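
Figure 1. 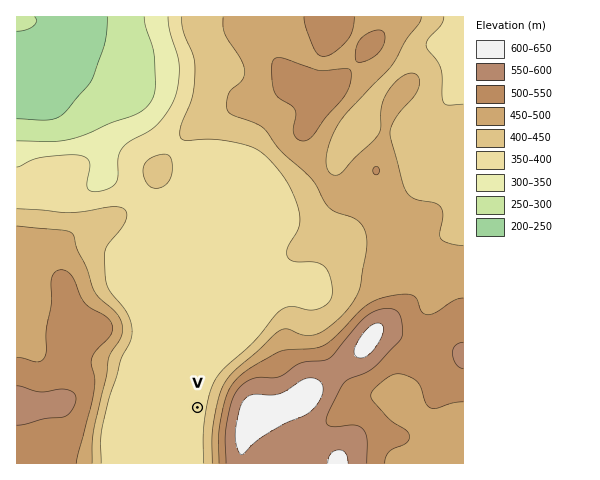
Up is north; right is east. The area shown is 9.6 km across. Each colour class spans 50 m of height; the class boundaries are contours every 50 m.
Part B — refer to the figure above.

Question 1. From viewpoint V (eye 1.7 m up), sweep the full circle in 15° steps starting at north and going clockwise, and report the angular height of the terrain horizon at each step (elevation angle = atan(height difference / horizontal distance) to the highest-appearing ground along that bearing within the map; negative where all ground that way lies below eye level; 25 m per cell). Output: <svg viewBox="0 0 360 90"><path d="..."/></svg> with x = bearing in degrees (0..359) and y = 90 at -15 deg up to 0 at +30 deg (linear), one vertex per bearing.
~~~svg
<svg viewBox="0 0 360 90"><path d="M0 59l15-1 15 0 15-6 15-9 15-7 15-3 15-1 15 2 15 4 15 7 15 9 15 6 15 1 15 1 15-1 15-2 15-5 15-1 15 1 15 0 15 1 15 4 15 1"/></svg>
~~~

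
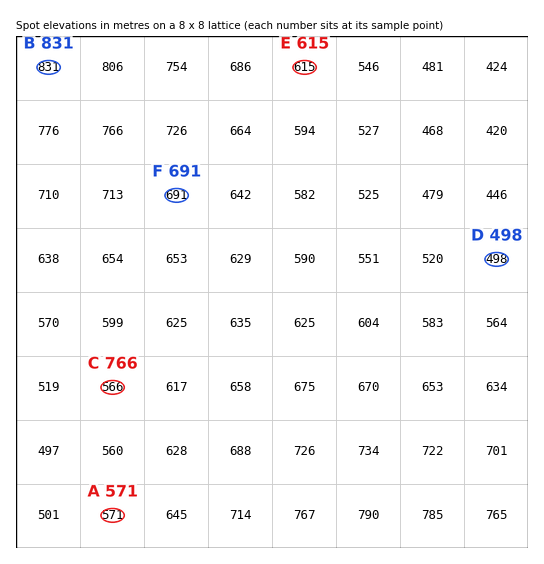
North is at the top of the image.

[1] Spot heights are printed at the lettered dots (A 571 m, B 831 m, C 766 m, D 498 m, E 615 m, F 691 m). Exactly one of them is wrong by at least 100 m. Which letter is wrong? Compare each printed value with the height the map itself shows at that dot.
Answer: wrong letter C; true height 566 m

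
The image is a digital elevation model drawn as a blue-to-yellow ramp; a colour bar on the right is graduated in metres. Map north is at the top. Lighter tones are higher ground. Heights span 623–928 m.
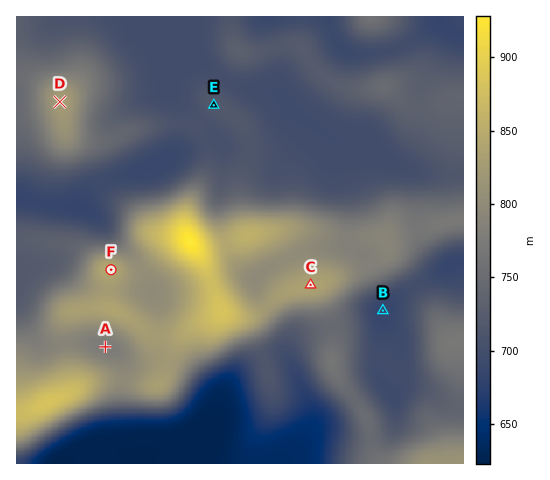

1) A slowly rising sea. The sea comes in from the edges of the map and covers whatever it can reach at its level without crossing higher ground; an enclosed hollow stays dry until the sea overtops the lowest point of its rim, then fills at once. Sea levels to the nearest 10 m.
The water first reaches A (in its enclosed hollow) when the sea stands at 790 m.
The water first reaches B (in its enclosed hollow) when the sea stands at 700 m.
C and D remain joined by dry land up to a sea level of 710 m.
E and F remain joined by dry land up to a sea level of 710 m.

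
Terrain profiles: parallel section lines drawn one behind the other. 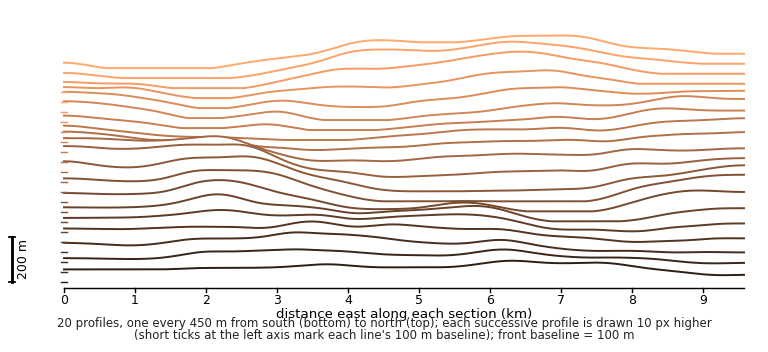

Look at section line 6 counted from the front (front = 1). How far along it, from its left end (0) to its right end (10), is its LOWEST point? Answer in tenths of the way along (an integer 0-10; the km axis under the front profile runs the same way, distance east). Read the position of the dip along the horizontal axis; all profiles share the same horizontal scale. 8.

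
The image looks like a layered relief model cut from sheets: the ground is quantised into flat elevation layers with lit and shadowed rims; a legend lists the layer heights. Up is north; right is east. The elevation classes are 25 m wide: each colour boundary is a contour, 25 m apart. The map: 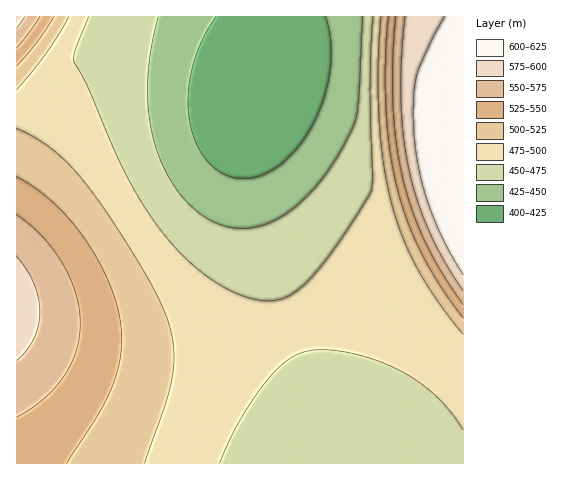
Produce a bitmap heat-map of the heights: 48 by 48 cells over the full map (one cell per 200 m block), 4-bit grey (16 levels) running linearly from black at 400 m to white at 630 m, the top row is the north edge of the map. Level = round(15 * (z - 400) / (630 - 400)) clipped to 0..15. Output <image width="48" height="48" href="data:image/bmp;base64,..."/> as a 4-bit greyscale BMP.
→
<image width="48" height="48" href="data:image/bmp;base64,Qk32BAAAAAAAAHYAAAAoAAAAMAAAADAAAAABAAQAAAAAAIAEAAATCwAAEwsAABAAAAAAAAAAAAAAABEREQAiIiIAMzMzAERERABVVVUAZmZmAHd3dwCIiIgAmZmZAKqqqgC7u7sAzMzMAN3d3QDu7u4A////AJmYiIiHd3dmZmVVVURERERERERERERERZmZiIiId3dmZmVVVVREREREREREREREVZmZmIiId3d2ZmVVVVREREREREREREREVZmZmYiIh3d2ZmZVVVVERERERERERERFVamZmZiIh3d2ZmZVVVVURERERERERERVVaqpmZiIiHd3ZmZlVVVVREREREREREVVVaqqmZmIiHd3ZmZlVVVVVERERERERFVVVaqqqZmYiHd3ZmZlVVVVVVREREREVVVVVbqqqpmYiId3dmZmVVVVVVVVVVVVVVVVVbuqqpmZiId3dmZmVVVVVVVVVVVVVVVVVbu6qqmZiId3dmZmVVVVVVVVVVVVVVVVVbu7qqmZiId3dmZmVVVVVVVVVVVVVVVVVsu7qqmZiId3dmZmVVVVVVVVVVVVVVVVZsy7uqqZiId3dmZmVVVVVVVVVVVVVVVWZsy7uqqZiId3dmZmVVVVVVVVVVVVVVVmZ8y7uqqZiId3ZmZlVVVVVVVVVVVVVWZmZ8y7uqmZiId3ZmZVVVVVVVVVVVVVVmZmecy7uqmZiHd2ZmZVVVVVVVVVVVVVZmZnisy7uqmYiHd2ZmVVVVVVVVVVVVVWZmZ4m8y7qqmYiHdmZlVVVVVVVVVVVVVWZmZ5rMu7qpmYh3dmZVVVVERFVVVVVVVWZmeKvbu6qpmIh3ZmVVVURERERVVVVVVWZmebzbuqqZmId3ZmVVREREREREVVVVVWZnir3ruqmZiHd2ZlVURERERERERVVVVWZnm87rqpmYiHdmZVVEREQzRERERFVVVWZ4q976qZmIh3dmVVREQzMzMzREREVVVWZ5rN76mZiId3ZmVVREMzMzMzM0REVVVWaJve75mYiId2ZlVURDMzMzMzMzRERVVWeKze/5mIiHd2ZlVEQzMyIiIjMzNERFVWebzu75iIh3dmZVVEMzMiIiIiIzM0REVWib3u74iHd3ZmVVREMzIiIiIiIjMzREVWis3u7oh3d2ZmVVRDMyIiERESIiMzRERXis3u7nd3dmZlVURDMyIhERERIiIzNERXm87u7nd3ZmZlVURDMiIREREREiIjNERXm97u7nd2ZmZVVEQzMiIRERERESIjM0Rnm97u7nZmZmVVVEQzMiEREQARERIiM0Roq97u7mZmZmVVVEQzIiEREAAAERIiMzRorN7u7mZmZlVVREQzIiERAAAAAREiIzRorN7u7mZmZVVVREMzIiERAAAAAREiIzRorN3u7mZmVVVVREMzIiERAAAAABESIzRorN3u7mZlVVVVREMzIiERAAAAABESIjRorN3e7nZlVVVUREMzIiERAAAAABESIjRorN3d7odmVVVUREMzIiEREAAAABESIjRorN3d7oh2ZVVUREQzMiIREAAAABESIjRorN3d3ph3ZVVUREQzMiIREQAAARESIjRorN3d3amHZlVEREQzMiIRERAAARESIjRoq93d3bqYdlVEREQzMyIhERERERESIjRoq83d3cuodmVUREQzMyIiERERERESIjRXm83d3Q=="/>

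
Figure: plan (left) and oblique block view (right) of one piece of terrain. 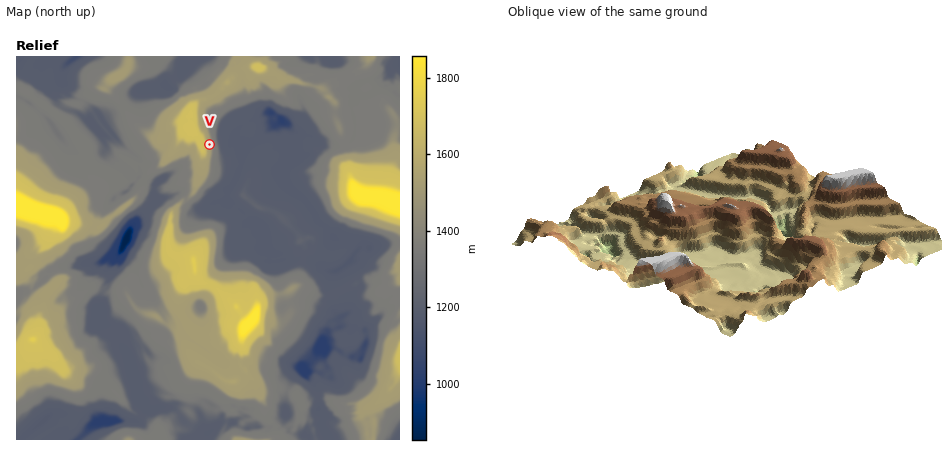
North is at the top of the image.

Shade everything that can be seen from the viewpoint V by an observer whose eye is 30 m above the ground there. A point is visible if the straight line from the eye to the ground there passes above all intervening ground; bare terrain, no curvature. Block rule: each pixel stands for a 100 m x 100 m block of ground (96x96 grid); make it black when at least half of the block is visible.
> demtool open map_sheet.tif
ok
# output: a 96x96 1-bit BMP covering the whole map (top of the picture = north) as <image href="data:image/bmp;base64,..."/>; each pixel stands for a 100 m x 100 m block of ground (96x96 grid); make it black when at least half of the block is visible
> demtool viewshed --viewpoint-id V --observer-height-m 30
<image width="96" height="96" href="data:image/bmp;base64,Qk2+BAAAAAAAAD4AAAAoAAAAYAAAAGAAAAABAAEAAAAAAIAEAAATCwAAEwsAAAIAAAAAAAAA////AAAAAAAAAAAAAAAAAAAAHwAAAAAAAAAAAAAAHAAAAAAAAAAAAAAAOAAAAAAAAAAAAAAAMAAAAAAAAAAAAAAAMAAAAAAAAAAAAAAAHAAAAAAAAAAAAAAAyAAAAAAAAAAAAAAAzgAAAAAAAAAAAAABj8AAAAAAAAAAAAADh+AAAAAAAAAAAAADA/AAAAAAAAAAAAAAAfgAAAAAAAAAAAAAAfwAAAAAAAAAAAAAA/wAAAAAAAAAAAAAAf4AAAAAAAAAAAAAAf4AAAAAAAAAAAAAAP8AAAAAAAAAAAAAAP8AAAAAAAAAAAAAAP8AAAAAAAAAAAAAAH8AAAAAAAAAAAAAAH8AAAAAAAAAAAAAAP8AAAAAAAAAAAAAAP8AAAAAAAAAAAAAAP8AAAAAAAAAAAAAAP8AAAAAAAAAAAAABP8AAAAAAAAAAAAABv8AAAAAAAABAAAADP8AAAAAAAABgAAAHv8AAAAAAAAAwAAAH98AAAAAAAAA4AAAP48AAAAAAAAAYAAAH48AAAAAAAAAMAAA3+8AAAAAAAADGAAA//8AAAAAAAAAGAAB/n8AAAAAAAAAAgAj//8AAAAAAAAABmBj//8AAAAAAAAID/hn//4AAAAAAAA///7v+/4AAAAAAAD////v//8AAAAAAAD///////8AAAAAAAB///////8AAAAAAAB////8f/8AAAAAAAAf////H/8AAAAAAAgf////z/8AAAAAAAgX////7/8AAAAAAAAH//+/9/8AAAAAACAH//8/8/8AAAAAADGH//wP/+IAAAAAAB/H//4P/4AAAAAAAA/3/////gAAAAAAAA/3////+AAAAAAAAAP3////8AAAAAAAAAH/////gAAAAAAAAAD/////gAAAAAAAAAB/////wAAAAAAAAAA/+f//wAAAAAAAAAA/8///4AAAAAAAAAAf////6AAAAAAAAAAP////+AAAAAAAAAAP////8AAAAAAAAAAP////8AAAAAAAAAAH////8AAAAAAAAAAH////8AAAAAAAAAAP////8AAAAAAAAABP////8AAAAAAAAABv////8AAAAAAAAAFv////4AAAAAAAAAF/////4AAAAAAAAAB/////8DwAAAAAAAA/////8/4AAAAAAAC/////+f4AAAAAAAG///////4AAAAAAAGf//////4AAAAAAAHf//////4AAAAAAAFf//////4AAAAAAAFf////h/4AAAAAAAF//H//gD4AAAAAAAD//D//gAYAAAAAAAb//B//gAYAAAAAAAf//B//AAYAAAAAAAf/+H//AA4AAAAAAAf//P//D/wAAAAAAAf///7/D/gAAAAAAAf/////A/gAAAAAAAD////+AP4AAAAAAAB//+/8ABwAAAAAAAB//+f4AAEAAAAAAAAv+/fgAAAAAAAAAAAL9/4AAAAAAAAAAAAD/+AAAAAAAAAAAAAA/8AAAAAAAAAAAAAA/gAAAAAAAAAAAAAA8AAAAAAAAAAAAAAAAAAAA4AAAAAAAAAAAAAAA4A="/>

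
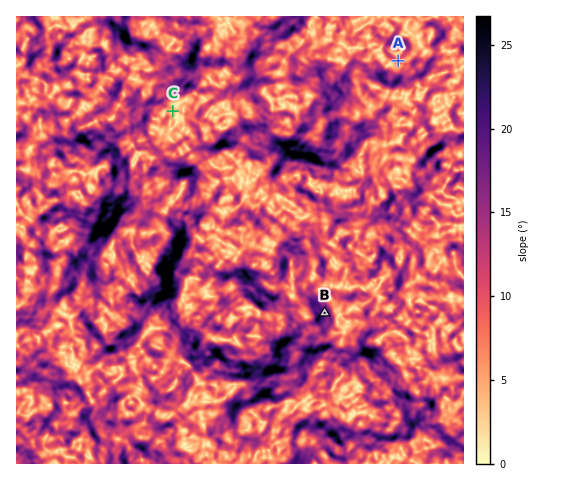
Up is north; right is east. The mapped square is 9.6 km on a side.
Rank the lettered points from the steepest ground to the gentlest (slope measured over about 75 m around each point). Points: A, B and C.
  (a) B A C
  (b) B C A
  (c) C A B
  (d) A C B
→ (a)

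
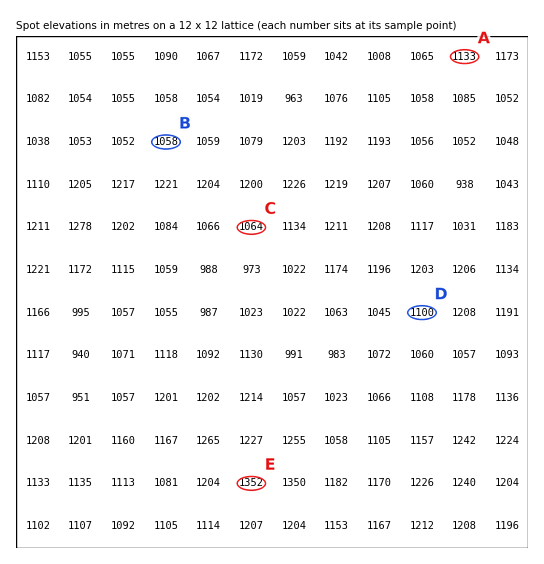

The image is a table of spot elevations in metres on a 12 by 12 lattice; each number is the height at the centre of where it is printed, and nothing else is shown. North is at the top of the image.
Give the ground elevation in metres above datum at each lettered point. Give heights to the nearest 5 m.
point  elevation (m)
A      1135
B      1060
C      1065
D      1100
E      1350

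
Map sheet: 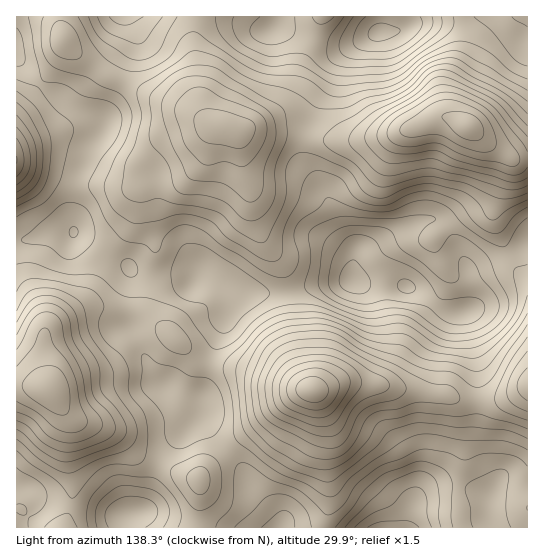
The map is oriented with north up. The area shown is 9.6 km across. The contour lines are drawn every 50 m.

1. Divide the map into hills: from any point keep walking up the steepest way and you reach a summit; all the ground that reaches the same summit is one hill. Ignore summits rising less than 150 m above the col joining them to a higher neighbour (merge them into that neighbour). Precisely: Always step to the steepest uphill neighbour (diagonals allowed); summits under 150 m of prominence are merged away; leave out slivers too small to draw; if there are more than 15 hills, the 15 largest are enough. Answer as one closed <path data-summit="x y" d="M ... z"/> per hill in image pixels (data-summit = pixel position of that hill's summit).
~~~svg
<path data-summit="353 281" d="M59 16l-43 1 1 511 45 0 3-5 7-22 0-26-4-17 1-37-4-10 13 10 19 4 21 10 19 18 26 11 16 9 20 6 13-16 27-24 52-42 12-6 19-2 19-6 20 0 86 12 12 5 28 1 24-5 17-9-1-227-10 0-10-4-24-16-16-15-18-8-11 0-20 10-32 9-37 5-34-2-20-6-28 0-9-2-21 1-15-7-13-2-27-16-27-10-49-22-27-19-15-15z"/><path data-summit="385 527" d="M361 383l-20 0-19 6-19 2-22 14-52 43-26 25-4 6 1 26-3 22 331 0-1-139-29 12-29 1-10-1-12-5z"/><path data-summit="379 33" d="M527 16l-330 0-4 21 3 50 9 30 10 7 22 8 21-1 9 2 28 0 20 6 34 2 37-5 32-9 20-10 11 0 18 8 16 15 24 16 10 4 10 0z"/><path data-summit="133 513" d="M66 412l3 9-1 37 4 17 0 26-9 27 134-1 3-22 0-20-2-6-19-6-16-9-26-11-19-18-21-10-19-4z"/><path data-summit="125 17" d="M195 16l-134 0-1 9 4 16 15 15 27 19 49 22 27 10 19 12 10 4-10-14-5-22 0-26-3-11z"/>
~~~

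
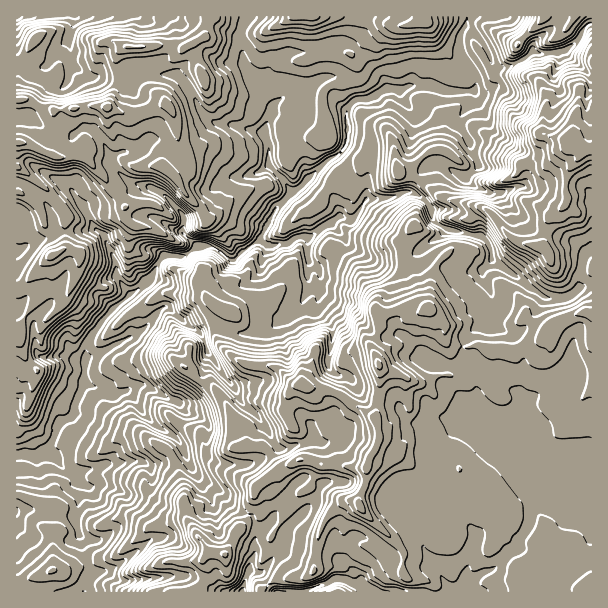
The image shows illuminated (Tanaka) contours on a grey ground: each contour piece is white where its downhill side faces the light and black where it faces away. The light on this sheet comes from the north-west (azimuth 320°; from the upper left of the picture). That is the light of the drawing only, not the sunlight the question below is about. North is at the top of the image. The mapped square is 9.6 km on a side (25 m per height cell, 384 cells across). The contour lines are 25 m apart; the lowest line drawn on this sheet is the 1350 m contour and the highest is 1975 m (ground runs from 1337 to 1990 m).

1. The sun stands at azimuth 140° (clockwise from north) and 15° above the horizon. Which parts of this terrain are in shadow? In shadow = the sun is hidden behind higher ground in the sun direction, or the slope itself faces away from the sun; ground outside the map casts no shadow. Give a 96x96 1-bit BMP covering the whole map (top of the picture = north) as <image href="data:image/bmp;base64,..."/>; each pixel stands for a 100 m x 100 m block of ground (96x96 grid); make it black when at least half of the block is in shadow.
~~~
<image width="96" height="96" href="data:image/bmp;base64,Qk2+BAAAAAAAAD4AAAAoAAAAYAAAAGAAAAABAAEAAAAAAIAEAAATCwAAEwsAAAIAAAAAAAAA////AAAAAAAAAH4AAwB8AAAAAAAAAP/oAwAeAAAAAAAAAf/AA+AAAAAAAAAAAOAAA2AAAAAAAAAAAHwAAAAAAAAAAAAAAH+cAIAAAAAAAAAAAT/+AIAAAAAAAAAAA9/8IAAAAAAAAAAAA+/wYAAAAAAAAAAAAePoIABAAAAAAAAAAMAMAABAAAAAAAAAAAAAOADgAAAAAAAAAgAAeABgAAAAAAAAB4BgcABwAAAAAAAAAzAACAB4AAAAAAAAADAgBAAwAAAAAAAAAIBwBgAPgAAAAAAAAAHwAAAfwAAAAAAAAAHgAwAPwAAAAAAAAAHAA8AAAAAAAAAAAHsAB+AAAAAAAAAAADgAA/AAwAAAAAAAAAAAAH4AgAAAAAAAAAAAAB8AAAAAAAAAAAAA4A8AYAAAAAAAAAAA4AAAIAAAAAAAAACA4AAAAAAAAAAAAAABwAAAAAAAAAAAAAAHwAAAAAAAAAAAAAANgAAAAAAAAAAAAEAAAAAAAAAAAACAAEHAAAAAAAAAAAAAAAEAAAAAAAAAAAAAAAAAADgAIAAAAAAAAAAAADgAAAAAAAAAAAAAAD4AAAAAAAAAAAAAAB4AAAAAAAAAAAAAAA4AAAAAAAAAAAAAAP8MIAAAAAAAAAOAA/+MAAAAAAAAAAfAB/+MAAAAAAAAAB/wg//PAAAAAAAAAB/9gP/vwAAAAAAABh/9AH//wAAAAAAAAw/4AD//gAAAAAAAA4/gAA//wAAAAAAAAcPAAA//4AAAADAAAPGAAAJ/4AAAAH4AAHgAAAA/8AAAAH4AAD4YAAA/8MAAAA4AAA+wAAA/+GAAAAAAAAegAAA//AAAAAAAAAMIAEA//gAAAABAAAGcPEAP/gAAAAAgAAH+HGAP/gAAAAAwAAD/nnAP+AAAAAA8AAD/h35HwAAAAAA/AAAPAz5AAAAAAAAfAAAEAAbgCAP4AAACAAAAACBwHgPwAAAAAAAAADA4/wGAAAAAAAAMADAF/4AAAAAAAAAMADgA/8MAAAAAAAAAABwAf+eAAAAAAAAAAB4Af+QHAAAAAAAAAA8AP+A/4AAAAAAAAAeAH8B//AAAAAAAAAHAAAD4OAAAAAAAAADgAAD/AAAAAAAAAMBwAAB/4AAAAAAAAAA4BAAP4AAAAAAAAAAcDgAP4AAAAAAAAAAODgAP+AAAAAAAAAADDGAf/AAAAAAAAAADjDAf8AAAAAAAAAABgDwP+AAAAAAAAAABgBgD+CAAAAAAAAABAAADvnAAAAAAAAAAAAAH/3AAAAAAAAABAAAH/zgAAAAAAAABgAAB/zgH/gAAAAAA8AAD/zmP/wAAAAAADAAD/jnP/wAAAAAAAAAD/DiD/wAAAAAAAAAD+CAA/gAAAAAAAAAD4HwAAAAAAAAAAAAA/nwAAAAAAAAAAAAAf/wAAAAAAAAAAAAAP/gAAAAAAAAAAAAAD/6AAAAAAAAAAAAAAn/AAAwAAAAAAAAAIQ/gf38YAAAAAAAAcYfwf/8IAAAAAAAA+AP+f/4AAOAAAAAA/AH/f+AAAPAAAAAB/gA="/>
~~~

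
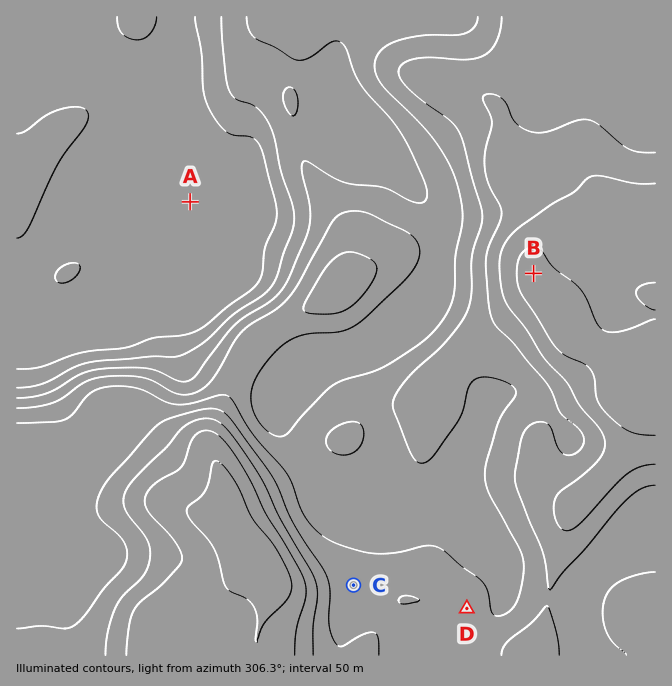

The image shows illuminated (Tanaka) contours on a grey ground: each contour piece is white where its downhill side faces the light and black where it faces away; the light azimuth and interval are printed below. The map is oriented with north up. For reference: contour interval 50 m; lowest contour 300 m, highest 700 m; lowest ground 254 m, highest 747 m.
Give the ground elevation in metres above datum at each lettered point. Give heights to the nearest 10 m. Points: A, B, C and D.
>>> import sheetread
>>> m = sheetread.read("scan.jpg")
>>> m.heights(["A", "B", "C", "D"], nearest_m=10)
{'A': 260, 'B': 670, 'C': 510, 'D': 530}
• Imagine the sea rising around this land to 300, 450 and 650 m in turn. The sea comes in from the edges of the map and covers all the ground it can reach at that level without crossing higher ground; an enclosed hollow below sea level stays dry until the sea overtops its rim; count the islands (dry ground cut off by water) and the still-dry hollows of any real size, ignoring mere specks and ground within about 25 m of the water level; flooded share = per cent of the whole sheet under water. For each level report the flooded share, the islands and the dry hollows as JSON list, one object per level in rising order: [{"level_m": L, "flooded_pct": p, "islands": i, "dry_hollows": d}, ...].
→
[{"level_m": 300, "flooded_pct": 16, "islands": 0, "dry_hollows": 0}, {"level_m": 450, "flooded_pct": 35, "islands": 0, "dry_hollows": 0}, {"level_m": 650, "flooded_pct": 91, "islands": 0, "dry_hollows": 0}]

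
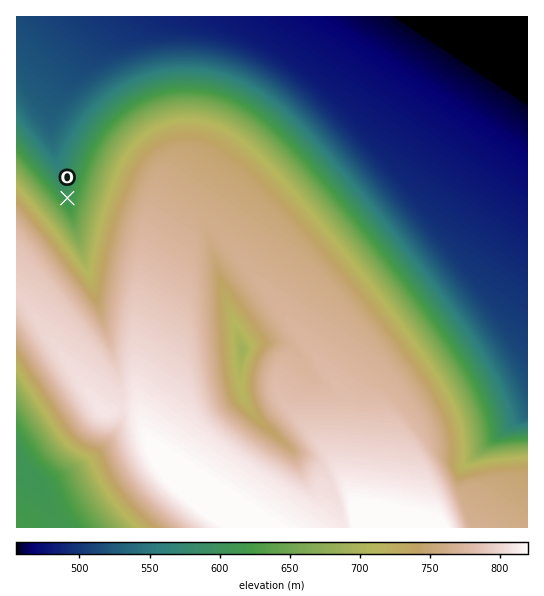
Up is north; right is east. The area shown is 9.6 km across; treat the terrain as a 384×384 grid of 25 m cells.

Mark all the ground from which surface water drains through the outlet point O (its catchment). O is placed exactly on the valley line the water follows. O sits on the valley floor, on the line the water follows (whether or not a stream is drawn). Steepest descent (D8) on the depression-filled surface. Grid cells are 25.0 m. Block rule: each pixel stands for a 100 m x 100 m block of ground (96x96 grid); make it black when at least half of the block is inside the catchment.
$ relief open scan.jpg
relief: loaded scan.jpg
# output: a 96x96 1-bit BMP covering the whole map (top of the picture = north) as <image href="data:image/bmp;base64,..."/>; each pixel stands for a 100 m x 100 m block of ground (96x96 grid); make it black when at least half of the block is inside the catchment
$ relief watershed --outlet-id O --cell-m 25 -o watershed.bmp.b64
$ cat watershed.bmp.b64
<image width="96" height="96" href="data:image/bmp;base64,Qk2+BAAAAAAAAD4AAAAoAAAAYAAAAGAAAAABAAEAAAAAAIAEAAATCwAAEwsAAAIAAAAAAAAA////AAAAAAAAAAAAAAAAAAAAAAAAAAAAAAAAAAAAAAAAAAAAAAAAAAAAAAAAAAAAAAAAAAAAAAAAAAAAAAAAAAAAAAAAAAAAAAAAAAAAAAAAAAAAAAAAAAAAAAAAAAAAAAAAAAAAAAAAAAAAAAAAAAAAAAAAAAAAAAAAAAAAAAAAAAAAAAAAAAAAAAAAAAAAAAAAAAAAAAAAAAAAAAAAAAAAAAAAAAAAAAAAAAAAAAAAAAAAAAAAAAAAAAAAAAAAAAAAAAAAAAAAAAAAAAAAAAAAAAAAAAAAAAAAAAAAAAAAAAAAAAAAAAAAAAAAAAAAAAAAAAAAAAAAAAAAAAAAAAAAAAAAAAAAAAAAAAAAAAAAAP4AAAAAAAAAAAAAAf4AAAAAAAAAAAAAA/4AAAAAAAAAAAAAB/4AAAAAAAAAAAAAB/4AAAAAAAAAAAAAD/4AAAAAAAAAAAAAH/4AAAAAAAAAAAAAH/4AAAAAAAAAAAAAP/4AAAAAAAAAAAAAf/4AAAAAAAAAAAAAf/4AAAAAAAAAAAAA//4AAAAAAAAAAAAB//4AAAAAAAAAAAAD//4AAAAAAAAAAAAD//4AAAAAAAAAAAAH//4AAAAAAAAAAAAP//4AAAAAAAAAAAAP//4AAAAAAAAAAAAf//4AAAAAAAAAAAA///4AAAAAAAAAAAA///4AAAAAAAAAAAB///4AAAAAAAAAAAD///4AAAAAAAAAAAD///4AAAAAAAAAAAD///4AAAAAAAAAAAD///4AAAAAAAAAAAD///4AAAAAAAAAAAD///8AAAAAAAAAAAD///8AAAAAAAAAAAD///8AAAAAAAAAAAB///8AAAAAAAAAAAA///8AAAAAAAAAAAAf//8AAAAAAAAAAAAP//8AAAAAAAAAAAAH//8AAAAAAAAAAAAD//8AAAAAAAAAAAAB//8AAAAAAAAAAAAA//4AAAAAAAAAAAAAf/wAAAAAAAAAAAAAP/gAAAAAAAAAAAAAAAAAAAAAAAAAAAAAAAAAAAAAAAAAAAAAAAAAAAAAAAAAAAAAAAAAAAAAAAAAAAAAAAAAAAAAAAAAAAAAAAAAAAAAAAAAAAAAAAAAAAAAAAAAAAAAAAAAAAAAAAAAAAAAAAAAAAAAAAAAAAAAAAAAAAAAAAAAAAAAAAAAAAAAAAAAAAAAAAAAAAAAAAAAAAAAAAAAAAAAAAAAAAAAAAAAAAAAAAAAAAAAAAAAAAAAAAAAAAAAAAAAAAAAAAAAAAAAAAAAAAAAAAAAAAAAAAAAAAAAAAAAAAAAAAAAAAAAAAAAAAAAAAAAAAAAAAAAAAAAAAAAAAAAAAAAAAAAAAAAAAAAAAAAAAAAAAAAAAAAAAAAAAAAAAAAAAAAAAAAAAAAAAAAAAAAAAAAAAAAAAAAAAAAAAAAAAAAAAAAAAAAAAAAAAAAAAAAAAAAAAAAAAAAAAAAAAAAAAAAAAAAAAAAAAAAAAAAAAAAAAAAAAAAAAAAAAAAAAAAAAAAAAAAAAAAAAAAAAAAAAAAAAAAAAAAAAAAAAAAAAA="/>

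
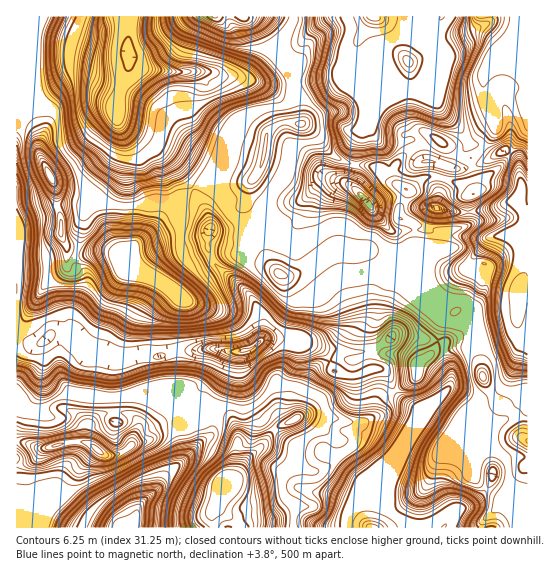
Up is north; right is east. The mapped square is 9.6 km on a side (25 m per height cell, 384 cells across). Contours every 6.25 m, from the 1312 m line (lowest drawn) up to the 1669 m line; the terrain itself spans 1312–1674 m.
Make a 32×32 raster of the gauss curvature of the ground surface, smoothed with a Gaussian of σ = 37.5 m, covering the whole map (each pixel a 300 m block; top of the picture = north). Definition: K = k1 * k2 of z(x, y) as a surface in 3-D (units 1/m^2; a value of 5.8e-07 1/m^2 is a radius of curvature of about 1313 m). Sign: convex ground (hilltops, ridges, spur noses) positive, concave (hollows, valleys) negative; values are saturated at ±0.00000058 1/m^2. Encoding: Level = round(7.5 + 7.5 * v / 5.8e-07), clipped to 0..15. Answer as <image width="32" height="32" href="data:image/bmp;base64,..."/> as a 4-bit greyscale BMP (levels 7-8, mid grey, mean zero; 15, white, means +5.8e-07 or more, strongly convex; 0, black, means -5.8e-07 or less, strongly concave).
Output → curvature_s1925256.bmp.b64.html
<image width="32" height="32" href="data:image/bmp;base64,Qk12AgAAAAAAAHYAAAAoAAAAIAAAACAAAAABAAQAAAAAAAACAAATCwAAEwsAABAAAAAAAAAAAAAAABEREQAiIiIAMzMzAERERABVVVUAZmZmAHd3dwCIiIgAmZmZAKqqqgC7u7sAzMzMAN3d3QDu7u4A////AHdKe5l5nIeIZleHh3d3uHeId5Wch4eHeJe5h3dojPGId4ZYdoKJiHd4dYh3iVhkd2eHVXmHtcmZh4h5d3d3i3eJmn8oeNKiR2d4aHd6h3Z4Z6WIm3Vjinlod4iXd5d3eIiXaKZ3d3R4a2d3iHh4h3d3h4d3d3d3d3lniIeIaneHc2iFR4iIVkZ3eleDSH0GeL26isiarHq8xmt4iKt/azdnF4iHZlV4hHl1iHaXVGeKeHh4Zod2mI84l3dpd3eHiHd3aHl2d3NjOJV3ioeHd5cDi4tYavw+SHt5d3d3eIioT2g0eHedSLiHiHd3eHeGmKZoiMd3hnWGl3h3eHd4dIh3h2iHaJdnd4d4h3eHeGxnd3Y8iXh4eHd4iIiHeItYZ8anmItnead3d3d2ZXd1jHeUeHV3Z4eHd3d4mOhn8jZnZgd3Z4d3d3d3d2jES5mYh5j0eHeHd3eHeIeJeIZ2eXp9tWiKiHd3iHeXc5Z4eWitToWHRoiHeHh3ZHikd4eFczN2puR3dod4iHnImYiGeHd3eWrId3iZd3mExmmZlHh3d8eJh6h2WYZ3aHZ2V6eHeHdUh3WKh4irJ1uIh3eHh4d2l3d4hFh4uWdqd4eHh5h3d5d4iHqXiFR4l4d3l4t4iIWod3STWIhmd5h3d3h3d3eHiGh1pomY2Gh3Z5d3d1h3"/>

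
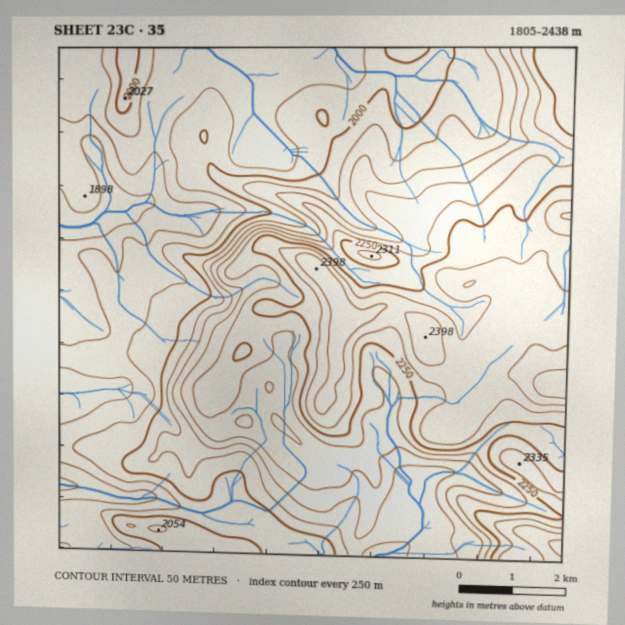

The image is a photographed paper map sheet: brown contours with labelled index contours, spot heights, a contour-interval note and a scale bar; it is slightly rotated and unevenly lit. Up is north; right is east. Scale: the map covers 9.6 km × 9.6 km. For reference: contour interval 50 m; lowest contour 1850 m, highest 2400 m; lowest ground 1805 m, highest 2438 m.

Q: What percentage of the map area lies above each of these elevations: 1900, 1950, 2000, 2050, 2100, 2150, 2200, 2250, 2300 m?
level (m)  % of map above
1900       92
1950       77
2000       64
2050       55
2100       47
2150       41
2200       31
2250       22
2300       13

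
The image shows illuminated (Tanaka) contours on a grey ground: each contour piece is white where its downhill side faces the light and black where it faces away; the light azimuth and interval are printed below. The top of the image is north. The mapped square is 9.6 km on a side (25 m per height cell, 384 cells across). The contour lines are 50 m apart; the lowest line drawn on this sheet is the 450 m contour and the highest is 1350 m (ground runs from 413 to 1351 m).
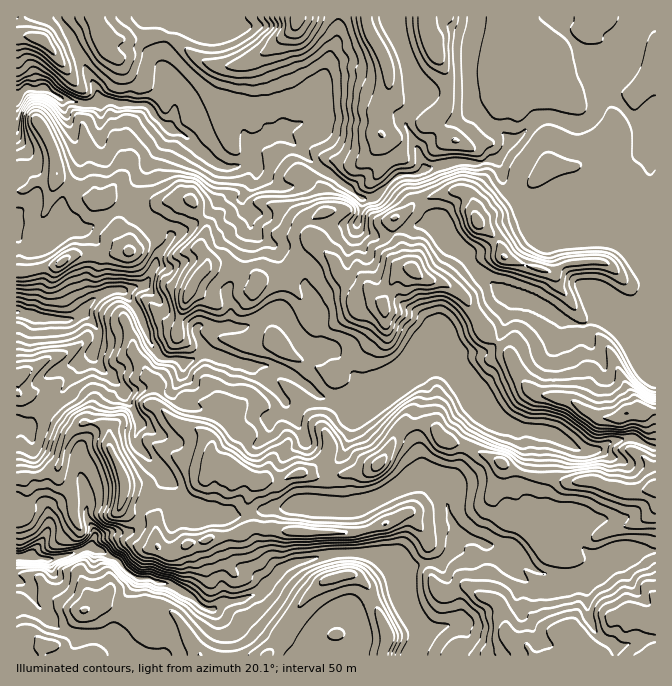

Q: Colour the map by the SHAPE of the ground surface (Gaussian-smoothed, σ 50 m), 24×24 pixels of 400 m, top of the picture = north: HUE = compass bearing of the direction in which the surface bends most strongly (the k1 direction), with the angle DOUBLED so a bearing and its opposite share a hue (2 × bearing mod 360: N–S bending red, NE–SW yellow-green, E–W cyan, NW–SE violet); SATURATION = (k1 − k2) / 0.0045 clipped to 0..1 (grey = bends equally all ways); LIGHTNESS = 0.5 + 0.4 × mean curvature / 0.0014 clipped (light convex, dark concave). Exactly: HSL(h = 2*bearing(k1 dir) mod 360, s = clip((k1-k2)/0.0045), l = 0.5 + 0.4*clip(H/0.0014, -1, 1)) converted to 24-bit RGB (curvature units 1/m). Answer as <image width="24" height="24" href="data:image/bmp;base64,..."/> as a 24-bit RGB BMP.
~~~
<image width="24" height="24" href="data:image/bmp;base64,Qk32BgAAAAAAADYAAAAoAAAAGAAAABgAAAABABgAAAAAAMAGAAATCwAAEwsAAAAAAAAAAAAAfcbF1FbXj4kii0JMjYZpZll9j9SVXlitUF+n3aK5VoyNjmqbZYKV4sJvLlCtTHyIf4atiUimhMyaqWC7n3WVStanjT8lb5pGtbRFdyJv6c/nXZSrfoG1drrKb9W5UhIPb3upWW6S2p6pRnJQdExgr/CiUh5XoEhGQlgsRoE5Zs9ZX6SprKPGaxWs0cfhf3+9zEGeNXrGosR3x63fBZo6MxQAMQoCks1RXMErGlI6t3q98LjoSaa2fuOIOCVYrdzLel/Wst/enViOd3NQYW44NHpEmKpkvU7IZYwAODoAV+AAUwAC3xBPpcTkf87FVY9akolFeHUyEy8HJUUE3LMAXhISXThcldYlO4tJnp1ihE5jnDtJf76BN4tCP2Q4Wn43d9Oyei/nAfEAT68TON2PXdyPl2rkxZbt17vpkYzt0dL60M/80c39zYXzLH9xqNunQTRuckc1Y6E7iL+im5N+pUbFvFDNm4FCzYd7IUp4RAD1+dLrI8Wxv2Z4eFFBW1QlbowgSFsYJysOPzoVP0QaNoYq7rfxqG6xUDmBwp3FcZ6BfXJibVQ9W042d3g6u7lEuKDnfdm+OjJwgsM+jN/mYTBswF2tjJPDlr3eua7ovI7mYpHMsG/UpNc4H1oig1ZGQFFXn39TdrVcgI7Tsrzz1Nz3sMPvp4DhYyJW88K5HRU/1/rRUBlZXU/HXIydo+GrN5+fwjJWL55H501LJXCi9tXoVj6vgzttY87PrvLzn73pklNRdGkvLCUHjAsFRO8GS205VLfGm33x7/vQFwpcw40vjePhz2NKnG5IJ2ZPsSCr1vXOIRs/R32A7KfLnuHqe8y+WDAsQR4UST0VKhIQ2JyLZPwCPqMNeMWpKXJVr8hadI08wwC5ZfSImShWrnZmspnBSE21S5Vhh1UnkZJCNGlFbcY6y6x/hz1iXzJXsFqWvsPt0uf5kt7kfWvGrcv46ofLK5REP6hcZA4+d95rg+HQGiB1mcafekkrdisbmk8vha6yp3mjeoZXPW1Ei6RDdTdcgD6AjtadVKRzdGZRnWZYf+RLLQ4XgK5R3qXpiBrkTDijtfOkXgAeAtM4lyUSaFzKlbDOb6K3dWZTdE1JxnpjOptoaHp2ajpvU85Zodmha2R/XG9zpUyH6MdLeWV6WTsNREQOdEsMhJfSrgCubtmYs00PbKItcX8qW5RElUZlcUamv3+ltuKcaYq8KkJFVjlgye/MQH2Vi1hqe1JEPbs7e1JYf39/SYRslMKAJ21GLnAGZi4AhBy+99TbPpbAzJHRTVuyYLSLSjtmdsGE4dSauSdUSVScrPThc0ObZEU7Wjgthut1Wi9gjW1HVqSpubLx9c/8PFS/sX7KeNCMBV9q18FGmoPUXrK+sIO6llqJW7GyZ9zGeziR49vwnNHlmk14fxFdku/s0On666X+jYb0zPn1W0B4kmw5Jmkj2z+xeXHJ58fgDU59red6sL5kQlhnlz1rs2y0kc+dJlJ1qHwmbKI1sDdJWiA/Jtcxjtt9Mx0bUGMsamwtgT0zfnV8dZpSj1Z3ln5cUKdAe0RMpFKHSsdUZMBRWC6GUsSgja7H4prYA1HvkaTn76G4ZTs6MEeN3vLZgDyKclZsfXx1gIB2fH95fH97WFGuuttlf7PEu5bKUIahbpHC3e7nZEWsOi+5tF88dHorgMYtMwABJW8AOMMpsIPlzuDyzbiWdClzpYKOb313fYyBe4WKenqHgT+I1e6uMkZ0glVMra1rVJ5oh3M8TxgYT4wrXZyNd8+BvQ68t5/Y0ZmDJcwkPEIBMDoDkJQIPEiNp4qNhoOjm4Kacn14dHl+pwy8jfKuyTiuTk6oorCJcjFxgyA5i6yYo152S4tGeYVGRWNYk1t50M2yhy2tbMa3rNvptVnBKHg6XLRZZ32emV2EnYWMdHJ/bvX/XAhI1NQAOjABjlcLohV6dp6Rjolyfm9eiIJrbYl3SU5sY5tew7d+PoGUpIF2jKlOlVuPloyko6JBn6hER5F7pHFohoZuNFwAhS4MY7D7x3O2hNPSYWmXc0tapWpQmqZnaIRdZH1YO1FfY5dvw410TZmxe09COMtXd32EiIeDhY2KgX+FjHB9WIR4pHmVoDCSz/zgRxBYvOG+qleeTkJih+PkaafZyqPj35nSq6pnK15iSUh+v+yjTB1j3eq4NFKOeHqAiYyEf4SBg3l+gXqEiYOOX5eEdfjhmB1iVla+e8JyjUumaHW0gnRadHllKlM1vCOf8t/ZRGWwMzWKsuyIQChi1+axVjWYbnR8iI19fXZ4f3t9hH+Bgod+aIt7"/>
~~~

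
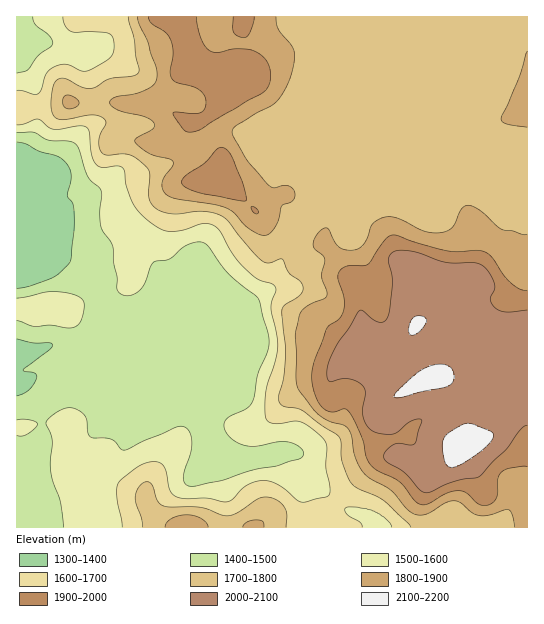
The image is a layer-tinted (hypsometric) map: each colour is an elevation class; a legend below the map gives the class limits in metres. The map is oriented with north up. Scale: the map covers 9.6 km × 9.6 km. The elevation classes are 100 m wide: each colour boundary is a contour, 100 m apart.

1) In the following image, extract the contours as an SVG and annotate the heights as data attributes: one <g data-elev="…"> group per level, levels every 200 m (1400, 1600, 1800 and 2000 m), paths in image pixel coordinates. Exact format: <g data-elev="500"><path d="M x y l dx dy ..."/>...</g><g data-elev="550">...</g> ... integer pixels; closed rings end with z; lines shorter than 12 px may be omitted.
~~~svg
<g data-elev="1400"><path d="M17 339l16 4 17 0 3 2-4 5-25 19-1 1 1 1 11 2 2 5-8 12-12 6"/><path d="M17 142l8 1 14 8 19 5 9 9 3 5 1 7-4 18 6 10 1 17-3 36-3 7-10 9-6 4-22 8-13 2"/></g><g data-elev="1600"><path d="M362 527l-3-5-12-8-2-4 1-2 13-1 16 4 10 7 5 5 2 4"/><path d="M17 125l6-1 14-5 4 1 8 7 5 2 24-3 8 1 3 4 2 22 3 9 7 5 17-1 5 3 3 16 6 16 5 9 10 9 12 9 10 3 14-1 20-6 11 2 6 5 12 22 12 14 14 12 16 6 2 5-4 12-1 7 6 25 1 13-3 15-9 28-1 15 1 13 3 4 5 2 21-3 7 1 18 13 7 10-1 22 4 19 0 8-4 3-21 5-7-1-20-16-13-5-10 2-8 3-14 14-6 3-20-4-27 0-6-3-4-4-4-20-4-7-8-2-11 2-20 14-5 7-1 14 5 28"/><path d="M63 17l2 9 6 6 30 0 9 2 3 3 1 6-2 12-8 7-18 9-5 0-15-7-12 3-8 7-5 16-4 4-20-4"/></g><g data-elev="1800"><path d="M208 527l-2-5-5-4-14-3-8 1-8 3-4 3-2 5"/><path d="M264 527l-1-5-6-2-10 2-4 5"/><path d="M527 234l-4 1-10-4-11-2-21-18-12-6-7 4-10 18-5 4-6 2-16-2-30-13-6-1-7 1-10 7-5 13-4 7-4 3-5 2-8 0-7-3-4-5-6-13-3-1-3 0-7 7-3 10 1 4 10 9-2 19 4 13 1 5-2 3-15 6-8 6-3 5-4 19 1 45 2 10 15 20 6 6 11 7 13 3 5 4 3 6 5 24 5 10 5 6 25 15 16 19 8 5 11 0 20-11 9-2 6 2 12 10 6 3 10-1 20-5 3 5 2 12"/><path d="M67 109l10-2 2-4-1-2-7-5-6 0-2 7 2 4z"/><path d="M527 51l-8 27-18 41 2 3 4 2 20 3"/><path d="M138 17l1 6 8 18 9 25 1 13-4 7-10 5-30 7-3 3 0 4 11 6 26 7 7 5-1 6-15 8-3 4 4 5 10 7 21 6 3 3 0 4-8 10-3 6 0 7 4 5 11 5 36 5 13 4 8 5 15 15 9 6 7 2 5-3 4-4 5-10 3-13 11-5 2-4-1-6-5-5-6-1-9 3-7-4-21-25-13-22-1-6 5-6 38-22 8-10 7-14 4-16 0-12-3-6-13-16-2-12"/></g><g data-elev="2000"><path d="M527 310l-21 2-7-2-4-3-5-8 5-10-1-7-7-12-6-6-8-1-26 0-33-11-19-1-4 3-3 5 4 24-2 26-3 9-4 4-5 0-15-11-4 0-24 38-6 13-2 12 1 5 2 3 12-3 7 0 8 2 6 5 2 7-2 16 0 8 4 9 7 6 11 2 9 0 16-12 7-3 4 0 1 3-7 21-4 2-12-2-5 1-8 7-2 6 3 5 16 10 16 17 6 4 6-1 24-11 24-4 28-28 14-20 6-3"/></g>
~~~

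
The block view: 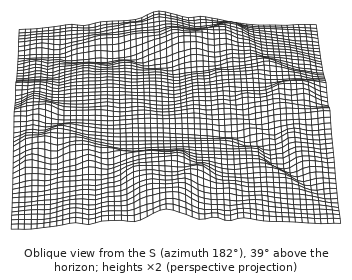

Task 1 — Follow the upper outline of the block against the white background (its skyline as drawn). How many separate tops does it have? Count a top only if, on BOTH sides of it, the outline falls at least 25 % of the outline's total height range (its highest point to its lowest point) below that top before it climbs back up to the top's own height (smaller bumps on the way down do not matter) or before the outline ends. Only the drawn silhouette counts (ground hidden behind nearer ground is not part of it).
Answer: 2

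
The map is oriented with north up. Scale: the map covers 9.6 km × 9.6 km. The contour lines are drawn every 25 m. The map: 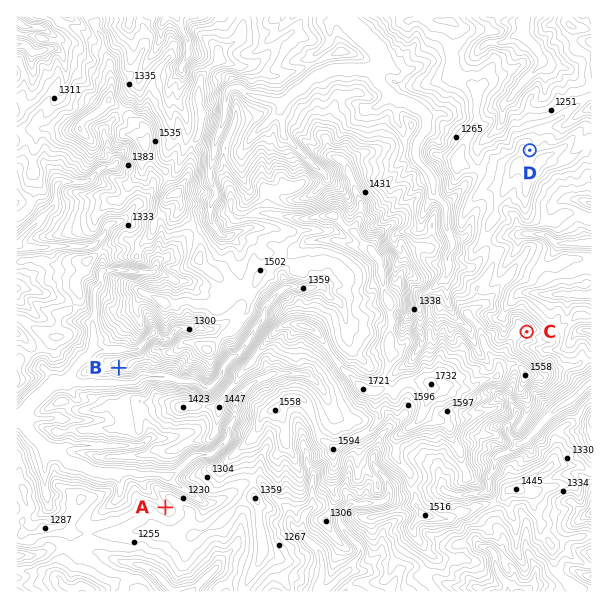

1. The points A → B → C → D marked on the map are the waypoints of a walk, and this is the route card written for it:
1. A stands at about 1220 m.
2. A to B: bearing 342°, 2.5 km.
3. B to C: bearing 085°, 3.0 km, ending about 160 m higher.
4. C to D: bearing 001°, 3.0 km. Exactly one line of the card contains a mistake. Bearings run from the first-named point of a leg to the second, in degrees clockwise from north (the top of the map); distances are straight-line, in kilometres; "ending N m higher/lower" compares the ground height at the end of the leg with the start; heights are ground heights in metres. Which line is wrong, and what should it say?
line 3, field distance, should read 6.8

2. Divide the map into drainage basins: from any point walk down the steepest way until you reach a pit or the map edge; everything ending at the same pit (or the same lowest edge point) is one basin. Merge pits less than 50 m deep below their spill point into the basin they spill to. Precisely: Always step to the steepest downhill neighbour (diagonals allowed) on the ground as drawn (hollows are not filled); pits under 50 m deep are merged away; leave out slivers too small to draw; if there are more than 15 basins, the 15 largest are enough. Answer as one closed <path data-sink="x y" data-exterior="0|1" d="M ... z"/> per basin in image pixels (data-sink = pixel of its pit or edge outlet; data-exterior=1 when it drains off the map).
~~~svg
<path data-sink="345 17" data-exterior="1" d="M449 16l-204 0-5 22-22 13 0 9-18 18 0 51-2 9-6 8-4 28-12 20 5 9-1 9 12 12 6 12 2 9 0 18 27 23 12 4 15-4 4-8 9-10 21-10 12-10 0 21 6 7 1 9-9 24 2 15-6 8 2 22 6 14 0 10-6 18 11 8 13 34 13 10 33-15 8-7 5-7-4-28 14-1 4 2 9-8 12-4 14 2 6 6 18-3 16 5 17-11 12-3 2-4 0-7-13-17-6-21-11-13 11-9-4-15 11-12 9-20 0-6-10-12 0-6 10-19 2-14 13-24-28-5-26-10 9-22 10-14 0-36-6-6-11-4-7-6-1-32 3-18-4-3z"/><path data-sink="20 419" data-exterior="0" d="M176 193l-10 7-2 10-10 12 0 6-5 10-9 6-12-4-14 2-28 19-2 11-8 9 3 16-10 13-9 3-2 4 0 18-5 2-8 9-29 17 1 172 48-9 10 8 47 0 15-4 16 0 6 4 32 2 27-12 21-20 15-7-6-54 10-12 2-12 4-5 9-4 12-12 11-1 2-2 4-17 0-10-8-27 0-9 6-8-2-15 9-24-1-9-6-7 0-21-12 10-21 10-9 10-4 8-15 4-9-2-30-25 0-18-2-9-6-12-12-12 1-9z"/><path data-sink="318 591" data-exterior="1" d="M422 380l-17 2-12 10-4-2-14 1 4 28-5 7-8 7-13 5-18 10-15-10-13-34-8-7-14 1-12 12-11 6-3 12-11 15 5 49 6 14 3 49-18 33 1 4 189-1-1-4-9-9 0-5 9-16-15-17-6-10 2-6 8-11-7-10-5-29-14-18 1-19 24-20 11-25 0-6-4-4z"/><path data-sink="524 21" data-exterior="0" d="M591 16l-141 1 0 4 4 3-3 18 1 32 7 6 11 4 6 6 0 36-10 14-8 15 0 8 45 13 7 0 6-10 12 10 7-5 3-7 9-9-1-26 39-31 7-2z"/><path data-sink="17 245" data-exterior="1" d="M110 102l-14 12-9 4-10 12-35-2-5 6-5 24 0 13 4 8-4 22-1 5-10 10-5 0 1 46 27-2 7 5 9 0 8-3 18 0 28-20 14-2 12 4 12-11 2-11 10-12 2-10 9-6-7-14-2-9-10-7-10-12-1-8-7-7-2-11-17-18z"/><path data-sink="591 383" data-exterior="1" d="M591 361l-9 0-6 5-7 0-20 6-7 6-17-4-7-8-9-2-8 3-4 9-12 3-17 11-16-5-20 2-10 26 10 7 11 1 7 7 1 9 9 13 2 12 6 15-18 11-6 16-1 14 6 0 27-12 19-4 6-3 8-9 12-3 12-11 19-11 6-15 0-16 5-7 9-5 6-6 9-13 5-2z"/><path data-sink="191 591" data-exterior="1" d="M255 498l-16 6-21 20-27 12-32-2-6-4-16 0-15 4-47 0-9-6 0 2 4 6 0 6-9 21-3 15 8 10 8 1 9-3 4 2 3 4 153 0 19-37-3-49z"/><path data-sink="176 17" data-exterior="1" d="M243 16l-102 0-1 7 5 9-1 18-12 24-20 9-3 18 10 7 17 18 2 11 7 7 1 8 10 12 10 7 2 9 6 13 6-2 8-17 4-28 6-8 2-9 0-51 18-18 0-9 22-13 4-17z"/><path data-sink="518 591" data-exterior="1" d="M518 488l-9 2-8 9-6 3-19 4-23 11-16 1-14-4-9 10-2 6 3 6 18 21-9 16 0 5 11 14 145-1-1-3-10-5-11-10-6-28-11-12 0-11-7-16-2-12z"/><path data-sink="591 294" data-exterior="1" d="M525 256l-11 11-6 11-10 9-6 10-9 9-9 2-5 6 11 13 6 21 12 16 17-28 21 6 15 0 8-12 17-14 16-1-1-53-9-3-15 0-19 7z"/><path data-sink="17 44" data-exterior="1" d="M17 32l-1 97 13 1 6-3 27 3 18-2 0-3 7-7 9-4 13-13 3-14-2-9-3-4-14-2-19-24-12-6z"/><path data-sink="591 243" data-exterior="1" d="M518 166l-2 1-11 24-7 10-2 14-10 19 0 6 10 12 0 6-9 20-11 12 4 16 3 0 9-9 6-10 10-9 16-22 24 10 19-7 25 2 0-43-25-6-15 10-9 0-15-6-4-7 0-14 5-18z"/><path data-sink="591 513" data-exterior="1" d="M569 464l-17 0-34 24 1 2 13 4 2 12 7 16 0 11 10 11 18-6 23-4 0-61-13-7z"/><path data-sink="17 288" data-exterior="1" d="M44 260l-21 0-7 3 0 55 5 1 9 7 21 11 5 0 2-2 2-21 9-4 10-13-3-16 8-9 2-9-18-1-8 3-9 0z"/><path data-sink="591 203" data-exterior="1" d="M551 154l-13 10-10 16-4 15 2 18 17 9 9 0 15-10 24 5 1-35-10-6-13-16-11 0z"/>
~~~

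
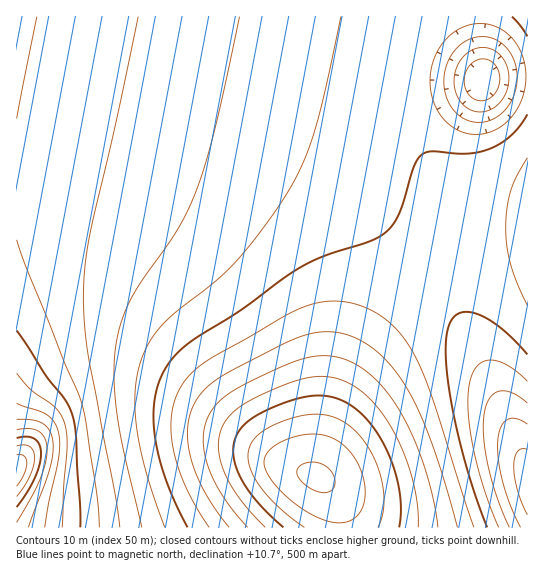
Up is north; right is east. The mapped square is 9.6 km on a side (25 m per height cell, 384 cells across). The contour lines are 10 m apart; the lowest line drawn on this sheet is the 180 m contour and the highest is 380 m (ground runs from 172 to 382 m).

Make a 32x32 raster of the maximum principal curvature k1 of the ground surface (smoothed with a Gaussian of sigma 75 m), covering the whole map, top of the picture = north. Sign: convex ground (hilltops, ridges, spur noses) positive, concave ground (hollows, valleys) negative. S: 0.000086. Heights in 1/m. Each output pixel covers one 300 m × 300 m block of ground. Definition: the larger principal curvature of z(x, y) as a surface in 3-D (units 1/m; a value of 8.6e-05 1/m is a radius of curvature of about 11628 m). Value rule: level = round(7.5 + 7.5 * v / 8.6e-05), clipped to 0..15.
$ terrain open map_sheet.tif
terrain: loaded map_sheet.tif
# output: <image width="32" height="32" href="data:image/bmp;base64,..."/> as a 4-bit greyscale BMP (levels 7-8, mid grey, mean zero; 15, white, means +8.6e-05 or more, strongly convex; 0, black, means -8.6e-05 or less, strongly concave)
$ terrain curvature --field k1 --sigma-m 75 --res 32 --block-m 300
<image width="32" height="32" href="data:image/bmp;base64,Qk12AgAAAAAAAHYAAAAoAAAAIAAAACAAAAABAAQAAAAAAAACAAATCwAAEwsAABAAAAAAAAAAAAAAABEREQAiIiIAMzMzAERERABVVVUAZmZmAHd3dwCIiIgAmZmZAKqqqgC7u7sAzMzMAN3d3QDu7u4A////APyYiIiIiIiImrvLupmauob/yYiIiIiJmavMy6qZmql2f/uIiIiImZrNzLupmJqodhr+mIiIiZq+/cu6mYiamHYV/6iIiJms38uqqpmImZd3Zr64iImavMuqqqqZiJmId+q8uYiZqrupmaqqmYiZiHfsu6mJmaqqmImqqZmJmYiIu7qpmZmamYiJmqmZiZmIiJmpmZmZmZiIiZqZmImZiIiImZmZmZiIiImZmZiJmIiJiIiZmZiIh3iImZmIiIiIiYiIiIiIiId4iJmZiIiIiImIiIiIiIh3eIiZiIiIiIiJiIiIiIiId3iIiIiIiIiIiYiIiIiIh3d4iIiIiIiIiIiIiIiIiId3eIiIiIiIiIiIiIiIiIh3d4iIiIiIiIiIiIiIiIiId3eIiIiIiIiIiIiIiIiIiHd3iIiIiIiIiIiIiIiIiIh3d4iIiIiIiIiIiIiIiIiHd3iIiIiIiIiImYiIiIiIh3d4iIiIiIiImqqpiIiIiId3eIiIiIiIiavMu4iIiIiHd3iIiIiIiJrMzNyIiIiIh3d4iIiIiIis3KnNiIiIiHd3iIiIiIiIrdlDfYiIiIh3d4iIiIiIib3XADuIiIiId3eIiIiIiIm91wA7iIiIiHd3iIiIiIiIrepTfIiIiIh3d4iIiIiIiJzdqb2IiIiHd3iIiIiIiIiazczM"/>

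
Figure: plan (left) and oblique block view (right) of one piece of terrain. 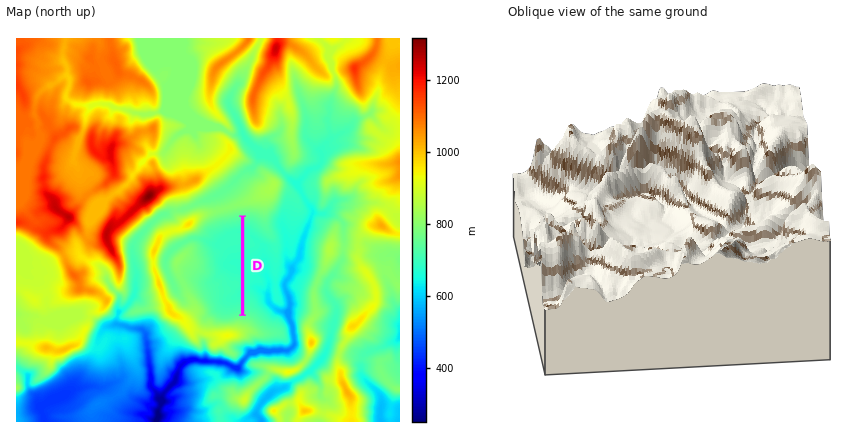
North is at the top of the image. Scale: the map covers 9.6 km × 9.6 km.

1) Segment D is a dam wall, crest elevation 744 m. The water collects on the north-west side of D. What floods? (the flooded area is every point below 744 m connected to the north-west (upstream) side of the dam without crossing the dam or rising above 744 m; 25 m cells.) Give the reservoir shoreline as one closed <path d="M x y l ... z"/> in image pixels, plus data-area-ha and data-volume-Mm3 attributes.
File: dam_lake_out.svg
<path d="M240 217l-20 4-6 3-6 3-6 7-4 2-4 0-5 4 5 0 7 6 4 12 1 14-6 8 0 6 3 8 9 18 12 7 17-5-1-97z" data-area-ha="222" data-volume-Mm3="73.47"/>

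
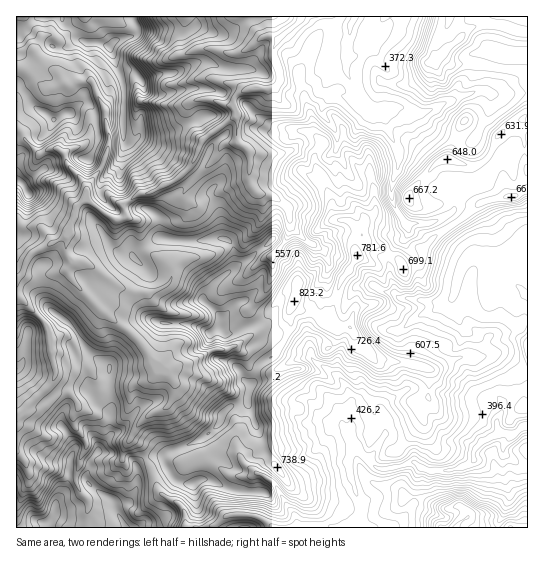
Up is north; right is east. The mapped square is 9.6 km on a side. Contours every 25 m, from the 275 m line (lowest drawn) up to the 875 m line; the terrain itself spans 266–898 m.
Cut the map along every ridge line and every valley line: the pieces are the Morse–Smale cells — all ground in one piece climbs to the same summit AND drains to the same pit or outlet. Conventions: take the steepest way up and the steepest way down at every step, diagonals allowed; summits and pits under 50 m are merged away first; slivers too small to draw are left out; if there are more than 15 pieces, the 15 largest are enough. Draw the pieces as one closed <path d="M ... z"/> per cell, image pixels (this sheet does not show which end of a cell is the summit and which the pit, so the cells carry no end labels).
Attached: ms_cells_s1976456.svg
<path d="M389 16l-142 0 8 14 7 7 8-1 9 3-6 10 0 8 7 16-1 10-9 6-17-1-10 3-7 4-3 10-7 0-12-5-9-1-15 4-2 12 4 12 11 14-10 21-14 15-26 15-12 1-18 11 2 13-6 3-10-4-23-17-3 1-7 7-8 27-34 18-5 5-8 18-5 4 0 16 31 30 4 12 1 22 4 15-5 11-30 30-5 2 1 111 108-1-9-16 0-4 11-4 5-5 5-12 0-21 8-7-4-12-10-8 5-11 11-11 22-11 6-12 0-10-3-5-13-11 17-24 0-26-2-4-17-9-12-11 8-1 12-5 6-6 1-12 6-8 12-4 23-2 30-14 11-10 5 15 8 10 6 0 7-7 9-16 0-20-1-4-13-12-17-4-7-7 0-25-3-10 7 2 28 0 16-9 7-1 9 1 14 9 5-1 3-6 0-9-2-8-12-15 0-8 7-9 7-2 13 2 8-4 12 16 12 3 2-2-1-25 4-15-8-8-3-8-7-5 18-19 2-7z"/><path d="M358 93l-8 4-9-2-8 1-10 10 0 8 12 15 2 8 0 9-3 6-5 1-14-9-12-1-20 10-34 0 2 33 7 7 17 4 13 12 1 4 2 13-3 11-15 19-6 0-6-6-6-13-1-6-11 10-30 14-23 2-12 4-6 8-1 12-6 6-12 5-8 1 12 11 17 9 2 4 0 26-17 24 13 11 3 5 0 10-6 12-22 11-11 11-5 11 10 8 5 13 7-3 9 0 10 21 9 6 12 1 12-5 30 12 24 0 0-14 2-7 4-5 8-2-9-12-3-13-13-32 0-12 11-28 17-13 11-16 4-11-2-16 3-5 11 6 8 0 12 12 8 2 0-12 8-27 17-27 1-18 5-5 27 19 6-9 13-12 0-7-12-17-5-16 2-16 6-13-2-18-6-10-7-22-14-6z"/><path d="M362 236l-6 7 0 16-17 27-8 27 0 9 2 4-10-3-12-12-12-2-6-5-4 6 2 16-6 13-9 14-14 10-6 8-8 23 0 12 13 32 3 13 9 12-8 2-4 5-2 7 0 14-24 0-30-12-12 5-8 0-13-7-10-21-9 0-6 3 12 32 19 12 6 7 3 18 27 0 7-8 9-5 25 1 11 5 7 7 84-1 4-13 0-9-10-27-3-15 3-10 4-6 12 12 6-5 12-20 0-16-4-8 2-4 7-7 17-10-2-20 4-14 0-9-5-8 0-11 13-10 14-5 17-10-15 1-35-6-9-20 0-22z"/><path d="M527 191l-12 5-21 3-17 6-16 15-24 15-13 12-1 14-4 4-16 3-4-8-6-4-5 1 3 13-2 7 9 20 35 6 16-2-12 8-20 8-14 13 1 8 5 8 0 9-4 14 2 20-17 10-9 10 4 9 0 16-16 24 0 3 8 7 9 1 29-6 6 5 8 3 26-2 15-5 5-5-2-8 3-4 6-6 16-8 13 2-7 10 0 8 14 11 10 2 0-93-3-1-11-12-13-7-22 4 2-2 6-16 3-3 27-7 11-8z"/><path d="M246 16l-230 1 0 50 13 4 18 18 15-5 11 1 4-4 14 0 14 29 0 12 3 8-9-1-8 3-6 12-12 4-9 6 5 13 14 14 4 8-2 9 4 3 28 19 8-3-2-13 18-11 12-1 9-7 12-4 19-19 10-21-11-14-4-12 2-12 15-4 9 1 12 5 7 0 3-10 7-4 10-3 17 1 9-6 1-10-7-16 0-8 6-10-9-3-8 1z"/><path d="M527 16l-137 0-3 14-18 19 7 5 3 8 8 8-4 15 1 25 19-2 11 4 12 0 51-21 9 0 7 4 34-2z"/><path d="M527 93l-36 0-2 18-14 28-4 2-9 0-28-12-16-17-15-4-12 0-11 5 5 5 3 12 11 21 0 14-8 26 1 10 4 9 11 15 10-2 14 0 18-8 6-8 0-8 24-18 22-24 8-1 4-5 15-1z"/><path d="M507 433l-9 0-16 8-9 10 2 8-5 5-20 7-21 0-8-3-6-5-34 6-4-1-22-21-4 6-3 10 3 15 10 27 0 9-4 13 140 1 12-30-6-24 0-25 8-14z"/><path d="M21 68l-5 1 0 58 7 6 1 5 13 14 5 1 13-5 10 5 20-9 6-12 16-3-2-19-14-29-14 0-4 4-11-1-15 5-13-14z"/><path d="M17 128l-1 94 7 5 16 0 15 16 14-9 8-27 9-8 2-10-4-8-14-14-5-13-5-5-5-1-12 5-5-1-13-14-1-5z"/><path d="M527 151l-14 0-4 5-8 1-22 24-24 18 0 8-6 8-18 8-14 0-10 2 0 12-12 9-6 9 10 5 4 8 16-3 4-4 1-14 13-12 24-15 16-15 12-5 26-4 12-5z"/><path d="M17 296l-1 119 2 1 33-31 5-14-4-12-1-22-4-12z"/><path d="M146 459l-9 6 0 21-5 12-5 5-11 4 0 4 8 15 2 2 60 0-2-18-6-7-19-12z"/><path d="M486 91l-9 0-32 12-15 8-11 2 15 16 28 12 9 0 4-2 16-32 0-13z"/><path d="M505 453l-2 2 0 19 6 24-12 29 30 1 1-61-10-3z"/>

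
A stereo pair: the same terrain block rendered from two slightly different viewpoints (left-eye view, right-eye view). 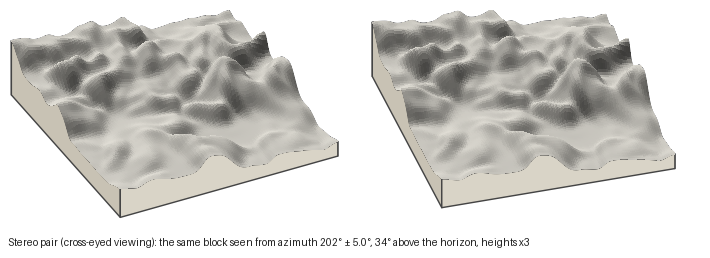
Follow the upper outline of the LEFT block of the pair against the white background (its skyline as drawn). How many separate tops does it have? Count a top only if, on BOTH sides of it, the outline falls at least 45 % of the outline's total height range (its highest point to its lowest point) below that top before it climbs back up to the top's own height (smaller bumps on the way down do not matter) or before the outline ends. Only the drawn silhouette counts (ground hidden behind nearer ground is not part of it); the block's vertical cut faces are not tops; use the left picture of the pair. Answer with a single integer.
0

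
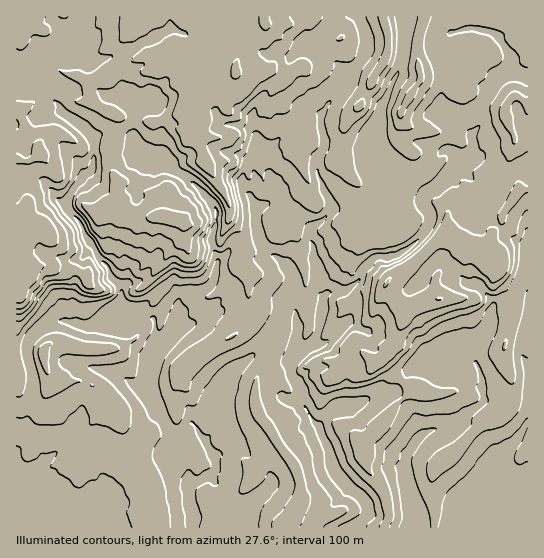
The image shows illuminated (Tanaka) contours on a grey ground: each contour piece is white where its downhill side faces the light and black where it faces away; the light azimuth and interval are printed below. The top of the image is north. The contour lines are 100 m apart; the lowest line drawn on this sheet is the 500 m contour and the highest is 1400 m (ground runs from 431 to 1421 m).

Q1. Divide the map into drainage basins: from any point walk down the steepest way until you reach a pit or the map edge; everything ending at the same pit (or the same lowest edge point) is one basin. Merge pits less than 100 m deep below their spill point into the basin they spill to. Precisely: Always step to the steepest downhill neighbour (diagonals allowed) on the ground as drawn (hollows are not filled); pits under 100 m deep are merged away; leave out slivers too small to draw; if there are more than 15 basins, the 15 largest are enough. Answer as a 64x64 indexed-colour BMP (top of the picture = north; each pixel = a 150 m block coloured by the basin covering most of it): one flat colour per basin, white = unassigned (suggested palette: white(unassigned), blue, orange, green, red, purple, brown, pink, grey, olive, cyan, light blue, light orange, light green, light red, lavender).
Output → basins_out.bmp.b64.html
<image width="64" height="64" href="data:image/bmp;base64,Qk12CAAAAAAAAHYAAAAoAAAAQAAAAEAAAAABAAQAAAAAAAAIAAATCwAAEwsAABAAAAAAAAAA////ALR3HwAOf/8ALKAsACgn1gC9Z5QAS1aMAMJ34wB/f38AIr28AM++FwDox64AeLv/AIrfmACWmP8A1bDFACIiIiIiIiIiIiIiIiIiIiIiERERERERMzMzMzMzMzMzIiIiIiIiIiIiIiIiIiIiIiIRERERERETMzMzMzMzMzMiIiIiIiIiIiIiIiIiIiIiIiERERERERMzMzMzMzMzMyIiIiIiIiIiIiIiIiIiIiIiIRERERERMzMzMzMzMzMzIiIiIiIiIiIiIiIiIiIiIiIhEREREREzMzMzMzMzMzMiIiIiIiIiIiIiIiIiIiIiIiEREREREzMzMzMzMzMzMyIiIiIiIiIiIiIiIiIiIiIiIRERERETMzMzMzMzMzMzIiIiIiIiIiIiIiIiIiIiIiIhERERETMzMzMzMzMzMzMiIiIiIiIiIiIiIiIiIiIiIhERERERMzMzMzMzMzMzMyIiIiIiIiIiIiIiIiIiIiIiEREREREzMzMzMzMzMzMzIiIiIiIiIiIiIiIiIiIiIiERERERETMzMzMzMzMzMzMiIiIiIiIiIiIiIiIiIiIiERERERERMzMzMzMzMzMzMyIiIiIiIiIiIiIiIiIiIiIRERERERETMzMzMzMzMzMzIiIiIiIiIiIiIiIiIiIiIREREREREREzMzMzMzMzMzMiIiIiIiIiIiIiIiIiIiIRERERERERERMzMzMzMzMzMyIiIiIiIiIiIiIiIiIiIhERERERERERETMzMzMzMzMzIRIiIiIiIiIiIiIiIiIiEREREREREREREzMzMzMzMzMRESIiIiIiIiIiIiIiIiIRERERERERERETMzMzMzMzMxERIiIiIiIiIiIiIiIiIhERERERERERETMzMzMzMzMzIhEiIiIiIiIiIiIiIiIiERERERERERETMzMzMzMzMzMiIiIiIiIiIiIiIiIiIiIhERERERERETMzMzMzMzMzMyIiIiIiIiIiIiIiIiIiIiERERERERERMzMzMzMzMzMzIiIiIiIiIiIiIiIiIiIiIhERERERERETMzMzMzMzMzMiIiIiIiIiIiIiIiIiIiIiIREREREREREzMzMzMzMzMyIiIiIiIiIiIiIiIiIiIiIhERERERERETMzMzMzMzMzIiIiIiIiIiIiIiIiIiIiIiERERERERERMzMzMzMzMzMiIiIiIiIiIiIiIiIiIiIiERERERERERETMzMzMzMzMyIiIiIiIiIiIiIiIiIiIhEREREREREREREzMzMzMzMzIiIiIiIiIiIiIiIiIiIhEREREREREREREREzMzMzMzMiIiIiIiIiIiIiIiIiIiERERERERERERERERERETMzMyIiIiIiIiIiIiIiIiIiIREREREREREREREREREREzMzEiIiIiIiIiIiIiIiIiIhERERERERERERERERERERMRERIiEREiIiIiIiIiIiIiERERERERERERERERERERERERERERESIiIiIiIiIiIiERERERERERERERERERERERERERERERIiIiIiIiIiIiIRERERERERERERERERERERERERERERERIiIiIiIRESIhEREREREREREREREREREREREREREREREiIiIiIhEREiERERERERERERERERERERERERERERERESIiIiIiERESIRERERERERERERERERERERERERERERERIiIiIiEREREREREREREREREREREREREREREREREREREiERERERERERERERERERERERERERERERERERERERERERERERERERERERERERERERERERERERERERERERERERERERERERERERERERERERERERERERERERERERERERERERERERERERERERERERERERERERERERERERERERERERERERERERERERERERERERERERERERERERERERERERERERERERERERERERERERERERERERERERERERERERERERERERERERERERERERERERERERERERERERERERERERERERERERERERERERERERERERERERERERERERERERERERERERERERERERERERERERERERERERERERERERERERERERERERERERERERERERERERERERERERERERERERERERERERERERERERERERERERERERERERERERERERERERERERERERERERERERERERERERERERERERERERERERERERERERERERERERERERERERERERERERERERERERERERERERERERERERERERERERERERERERERERERERERERERERERERERERERERERERERERERERERERERERERERERERERERERERERERERERERERERERERERERERERERERERERERERERERERERERERERERERERERERERERERERERERERERERERERERERERERERERERERERERERERERERERERERERERERERERERERERERERERERERERERERERERERERERERERERERERERERERERERERERERERERERERERERERERERERERERERERERERERERERERERERERERERERERERERERERERERERERERERERERERERERERERERERERERERERERERERERERERERERERERERERERERERERERERERERERERERERERERERERERERERERERERERERERERERERERERERERERERERERERERERERERERERERERERERERERERERERERERERERER"/>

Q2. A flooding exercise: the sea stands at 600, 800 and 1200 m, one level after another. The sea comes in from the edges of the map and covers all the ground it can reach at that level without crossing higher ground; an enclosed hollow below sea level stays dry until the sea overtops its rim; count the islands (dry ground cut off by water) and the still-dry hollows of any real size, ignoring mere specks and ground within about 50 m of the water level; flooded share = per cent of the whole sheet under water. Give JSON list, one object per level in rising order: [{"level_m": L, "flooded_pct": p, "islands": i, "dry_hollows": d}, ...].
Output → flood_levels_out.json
[{"level_m": 600, "flooded_pct": 17, "islands": 0, "dry_hollows": 0}, {"level_m": 800, "flooded_pct": 45, "islands": 1, "dry_hollows": 0}, {"level_m": 1200, "flooded_pct": 86, "islands": 1, "dry_hollows": 0}]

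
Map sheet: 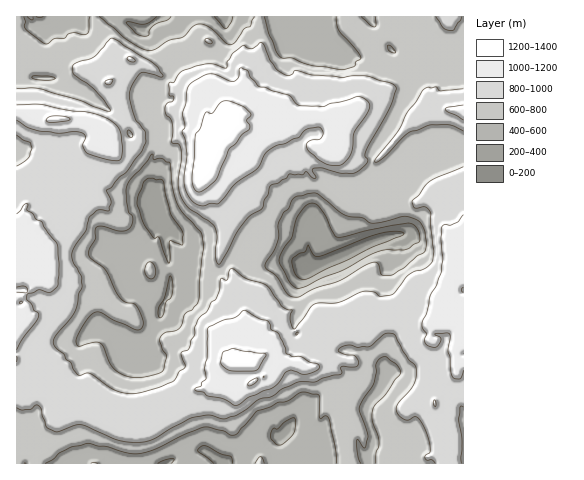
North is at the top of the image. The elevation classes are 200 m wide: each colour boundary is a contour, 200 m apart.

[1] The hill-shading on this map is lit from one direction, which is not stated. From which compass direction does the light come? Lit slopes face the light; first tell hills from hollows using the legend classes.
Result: NW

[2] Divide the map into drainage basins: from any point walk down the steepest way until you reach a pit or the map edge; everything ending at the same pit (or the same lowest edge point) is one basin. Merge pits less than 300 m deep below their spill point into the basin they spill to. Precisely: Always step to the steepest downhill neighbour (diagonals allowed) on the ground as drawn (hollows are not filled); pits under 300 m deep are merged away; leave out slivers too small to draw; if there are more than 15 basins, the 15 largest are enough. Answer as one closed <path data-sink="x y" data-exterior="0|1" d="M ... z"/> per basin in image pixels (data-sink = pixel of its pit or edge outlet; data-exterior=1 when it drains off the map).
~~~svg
<path data-sink="306 271" data-exterior="0" d="M217 87l-8 3-4 4 2 24 5 12-10 20 0 17-3 9 5 4 10 16 11 31 0 9-6 17 2 26 9 18 10 10 7 14 0 8-8 7-7 1-2 5 3 16 10 7 9 0 6 9 0 4 2 1 16-15 9-3 14 4 3-14 6-10 12-11 17-6 17 1 11-6 11 0 19-9 12-15 9 0 12 5 14 0 4 8 0 6 10 8 1 17 5 5-6 13 0 14-2 3-11 5-8 16 0 11 10 35 3 22 15 1 1-352-26-5-14 2-12 11-33 38-4 4-14 0-18-10-9-1 4-5 0-17-2-7-8-6-20-3-21 1-18 15-10 0-7-3-14 2-12-22-2-12z"/><path data-sink="152 204" data-exterior="0" d="M131 59l-5 3-5 14-4 4-8 2 6 3 0 13 7 14 14 17 2 12-2 5-6 2-14 0-8-8-4 3-8 3-5 5-10 20-6 5-11 4 10 8 5 14-9 10-22 14-11 13 0 11 3 3-1 14 10 16 2 9 5 7 0 6-13 17-9-4-18 22 1 19 7 2 11-2 8 1 11 11 0 14 21 21 24 8 3 0 7-8 14 4 16 0 21-7 14 4 16-8 7-10 9-1 5-4 11-3 29 3 7-6 0-4-6-9-9 0-10-7-3-15 2-6 7-1 8-7 0-8-7-14-10-10-9-18-2-26 6-17 0-9-11-31-10-16-5-4 3-9 0-17 10-20-5-12-2-22-22-8-9 0-19-17z"/><path data-sink="227 17" data-exterior="1" d="M463 16l-446 0-1 95 20 2 12 7 32-1 10 4 11 1 7 10 15-17-8-19 0-13-6-3 8-2 4-4 5-14 5-3 24 12 19 17 9 0 20 7 11-8 6 1 5 8 1 10 12 22 14-2 7 3 10 0 18-15 21-1 24 5 6 11 0 17-4 5 9 1 18 10 14 0 46-52 17-3 26 4z"/><path data-sink="286 433" data-exterior="0" d="M416 295l-9 0-12 15-19 9-11 0-11 6-17-1-17 6-12 11-6 10-3 14-14-4-9 3-13 14-6 1-6 5-12-3-28 3-5 4-9 1-7 10-16 8-14-4-21 7-16 0-14-4-7 8-3 0-24-8-18-19-4-2-10 4-9 0-5-2-8 1-4-3-1 78 431 1-1-17-11-41 0-11 8-16 12-5 1-17 6-13-5-5-1-17-10-8-2-13-2-1-14 0z"/>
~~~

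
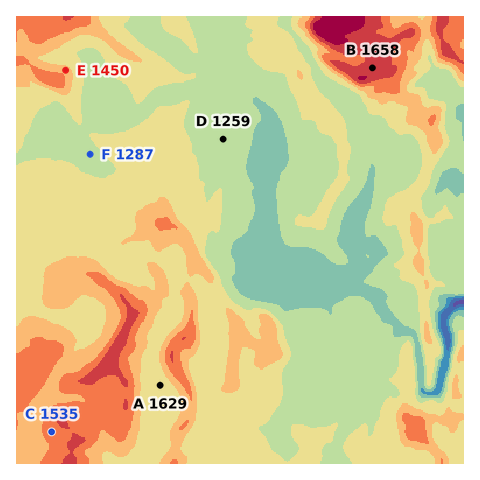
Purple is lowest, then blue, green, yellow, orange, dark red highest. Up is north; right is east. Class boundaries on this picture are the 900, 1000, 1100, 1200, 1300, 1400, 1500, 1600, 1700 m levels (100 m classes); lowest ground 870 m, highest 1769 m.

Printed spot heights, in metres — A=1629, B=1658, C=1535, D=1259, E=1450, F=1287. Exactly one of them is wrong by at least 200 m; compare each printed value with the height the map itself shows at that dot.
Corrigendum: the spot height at A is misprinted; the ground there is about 1379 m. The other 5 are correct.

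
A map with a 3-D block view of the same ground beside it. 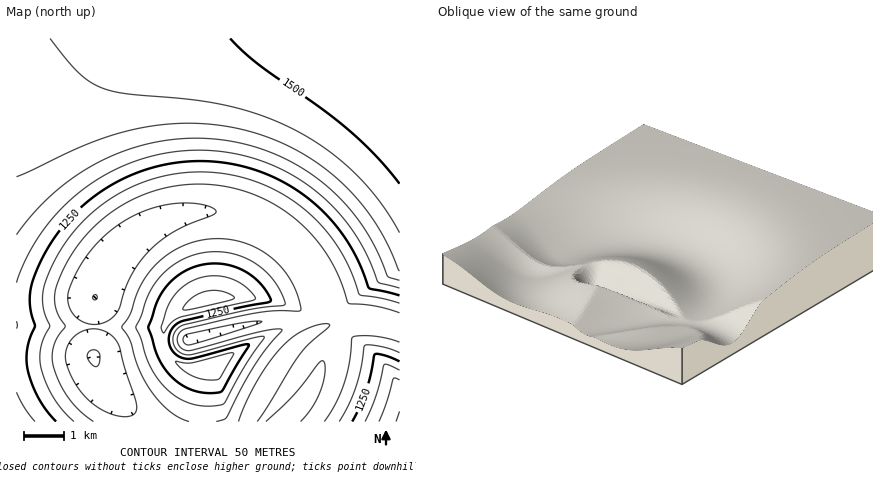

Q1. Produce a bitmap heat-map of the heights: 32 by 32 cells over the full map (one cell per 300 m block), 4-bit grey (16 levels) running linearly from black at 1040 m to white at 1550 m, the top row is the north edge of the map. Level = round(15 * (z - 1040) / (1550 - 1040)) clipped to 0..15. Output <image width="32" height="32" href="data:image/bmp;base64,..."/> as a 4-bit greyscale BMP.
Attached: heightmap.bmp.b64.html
<image width="32" height="32" href="data:image/bmp;base64,Qk12AgAAAAAAAHYAAAAoAAAAIAAAACAAAAABAAQAAAAAAAACAAATCwAAEwsAABAAAAAAAAAAAAAAABEREQAiIiIAMzMzAERERABVVVUAZmZmAHd3dwCIiIgAmZmZAKqqqgC7u7sAzMzMAN3d3QDu7u4A////AId2VDIiIjNEQyEiIiNFeJqHZUMhEiNEVVQxEiIiNGeadlQyERIjRWZlMhIiIjRXinZTIRESNFZ4h1MRIiIjVol1QyEBEkVniZhkIRIiI0Z4dUMRARNGdlZ4dTISIiNGZnZDIREjVnQiNFZDISIjRUR2VCISNFd0IiIjMzIiIjMzdlQiEiRXh2VDIiIiIiIiInZDIREjRomZh2VUQzIjMzR2QyEBE0V4mamYdkMiI0VWdlMhABI1Z4iYh2VDIjRWiHZUIRESNFZ3d3ZUMyI0Z5qHZDIRESNEVmZVQzIjRWibh2VDIRESM0RERDMiM0Z4q5h2VDIRESIzMzMiIjRWiayZh2UzIRESIiIiIjNFZ5q8qYh2VDIiESIiIiM0VnirzKqYh2VDMiIiIiM0RWeKu82qqZh2VUQzMzM0RWd5qrzduqqZh3ZlVEREVWZ4mrvN3ru6qpmId2ZmZmd4mau83d67u7qqmYiId3iImaq8zd3uu7u7uqqpmZmZmqu7zN3e7ru7u7u7uqqqqru8zN3e7u67vMzLu7u7u7vMzN3d7u7uu8zMzMzMzMzMzN3d3u7u7rzMzMzMzMzM3d3d3u7u7u/MzMzMzMzd3d3d3e7u7u7/zMzMzMzd3d3d3e7u7u7v/8zMzMzN3d3d3d7u7u7u7//MzMzM3d3d3d3u7u7u7v//"/>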